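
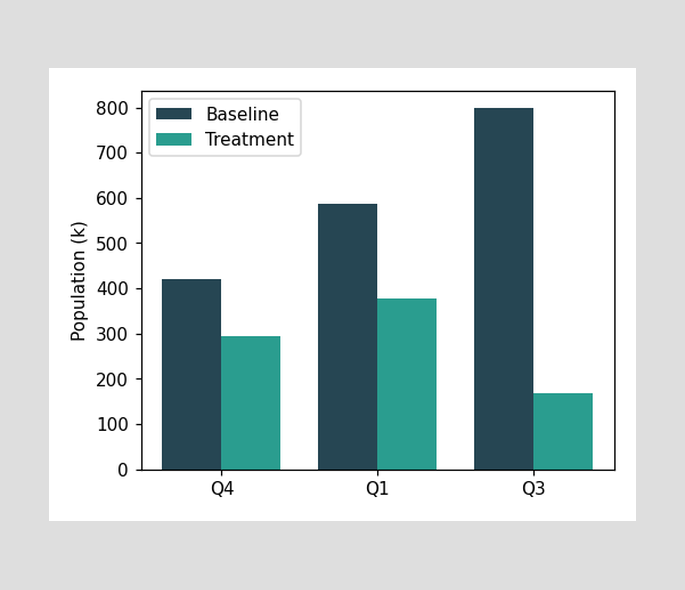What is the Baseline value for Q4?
420k

The Baseline bar at Q4 reaches 420k on the y-axis.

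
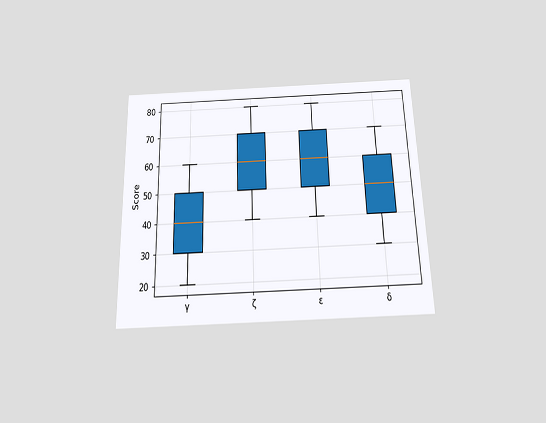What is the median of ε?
The chart is viewed slightly from below. The median line in the ε box sits at 60.

60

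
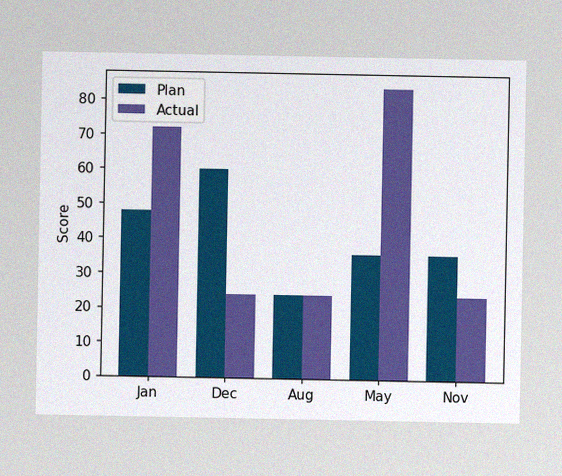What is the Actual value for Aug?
24

The image has some photo noise and uneven lighting. The Actual bar at Aug reaches 24 on the y-axis.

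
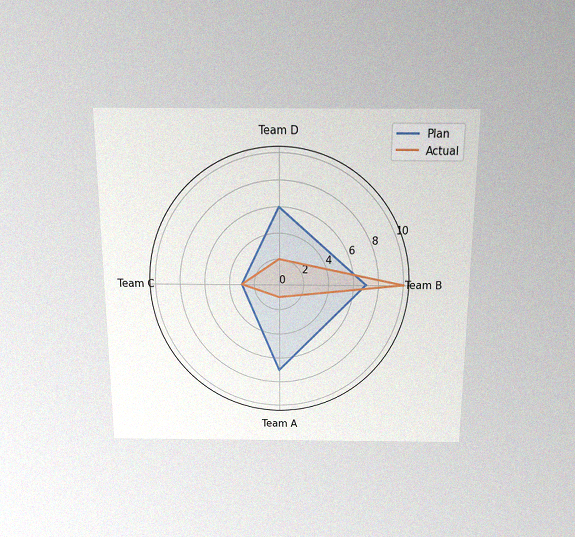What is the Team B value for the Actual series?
The chart is viewed slightly from above, with some photo noise. On the Team B axis, Actual reaches 10.

10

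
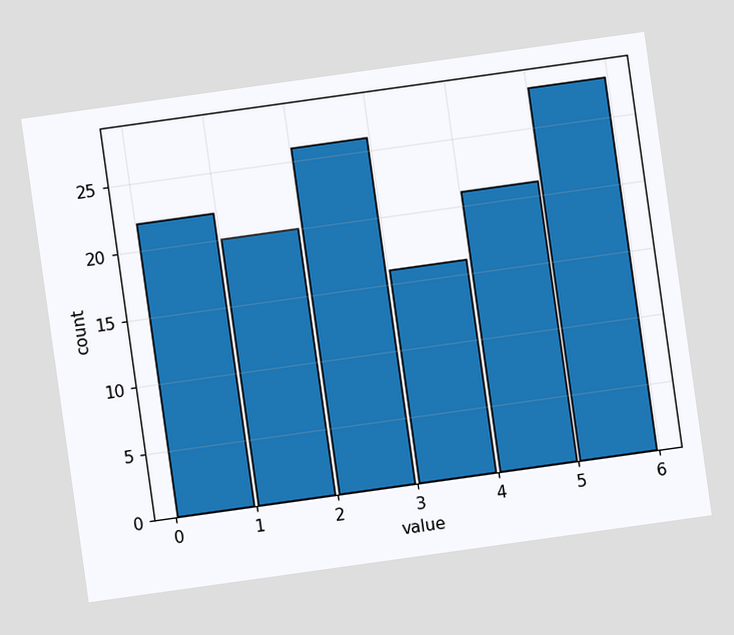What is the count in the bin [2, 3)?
26

The chart is tilted about 8° counter-clockwise. The [2, 3) bin has height 26.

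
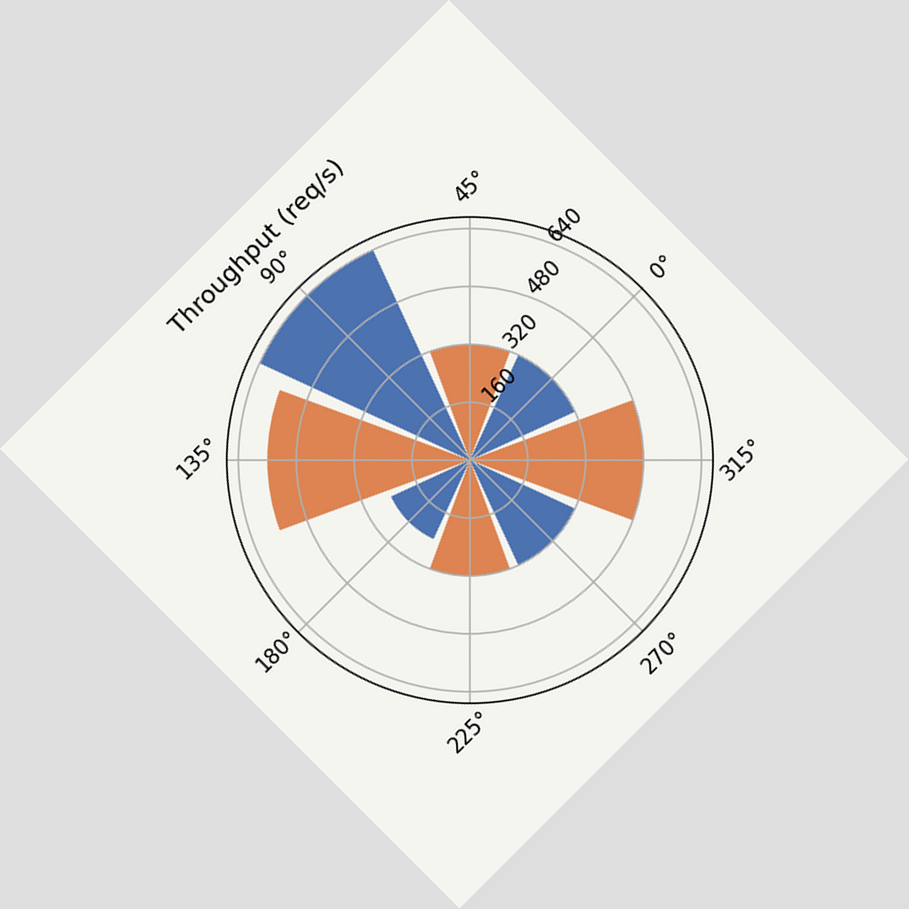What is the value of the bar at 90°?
The chart is tilted about 45° counter-clockwise. The bar at 90° reaches 640req/s on the radial axis.

640req/s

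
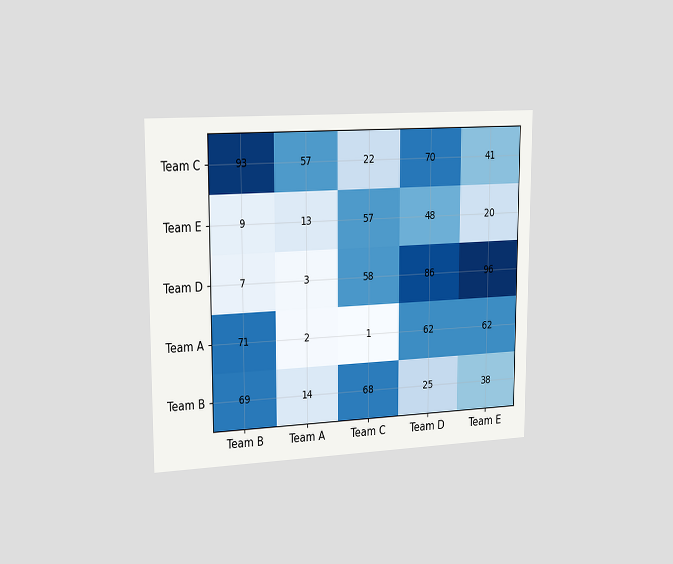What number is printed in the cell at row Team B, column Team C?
68

The chart is viewed slightly from the left. The (Team B, Team C) cell reads 68.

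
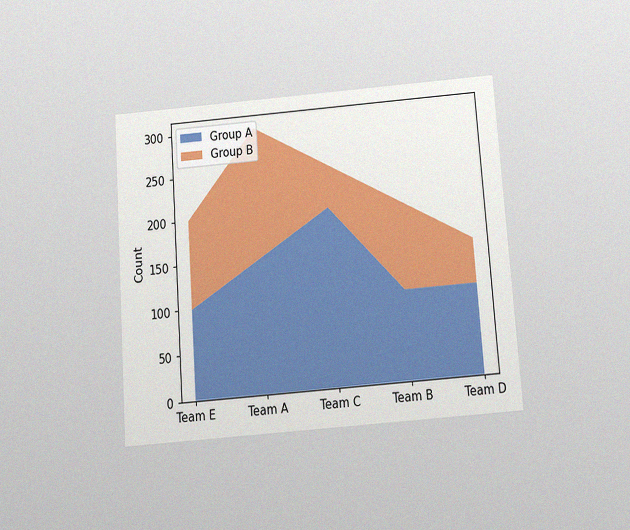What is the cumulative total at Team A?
The chart is tilted about 4° counter-clockwise and viewed slightly from below, with some photo noise. The stacked total at Team A reaches 300.

300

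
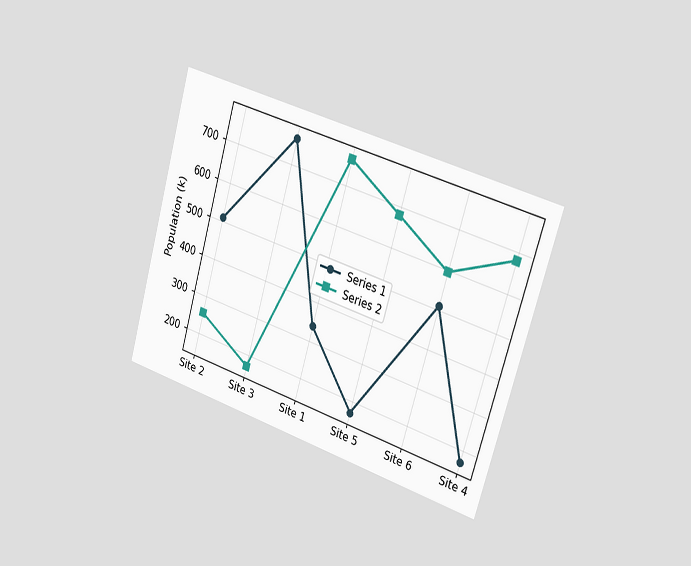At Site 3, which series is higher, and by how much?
Series 1, by 595k

The chart is tilted about 17° clockwise and viewed slightly from the right. At Site 3, Series 1 sits above the other line by 595k.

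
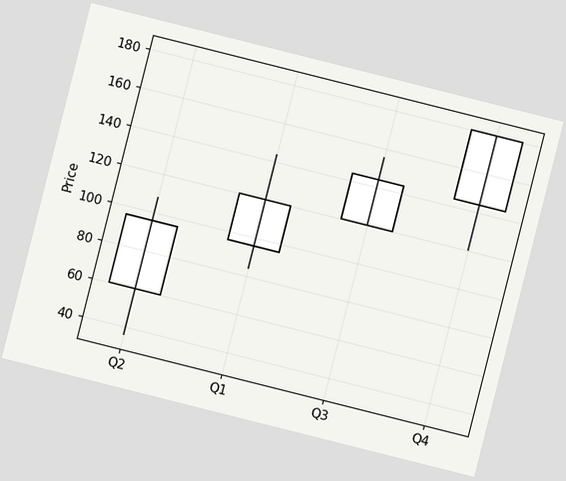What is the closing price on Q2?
The chart is tilted about 14° clockwise. The Q2 candle closes at 96.

96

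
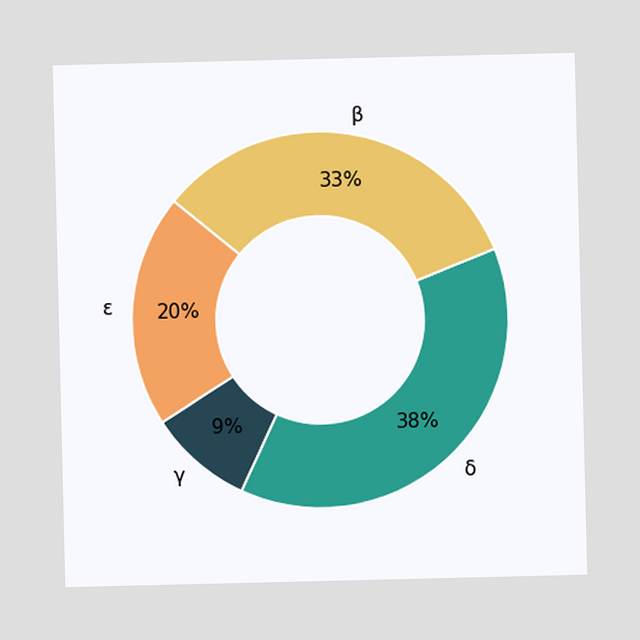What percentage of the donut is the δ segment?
The δ segment takes up 38% of the ring.

38%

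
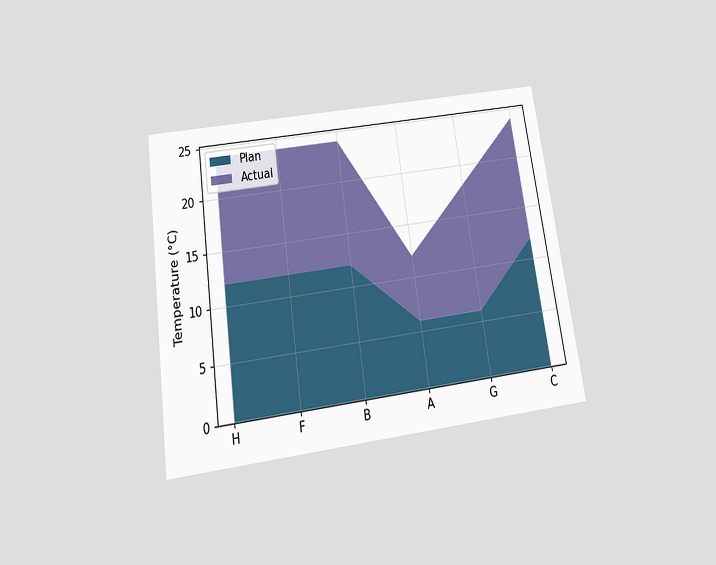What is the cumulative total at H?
24°C

The chart is tilted about 8° counter-clockwise and viewed slightly from below. The stacked total at H reaches 24°C.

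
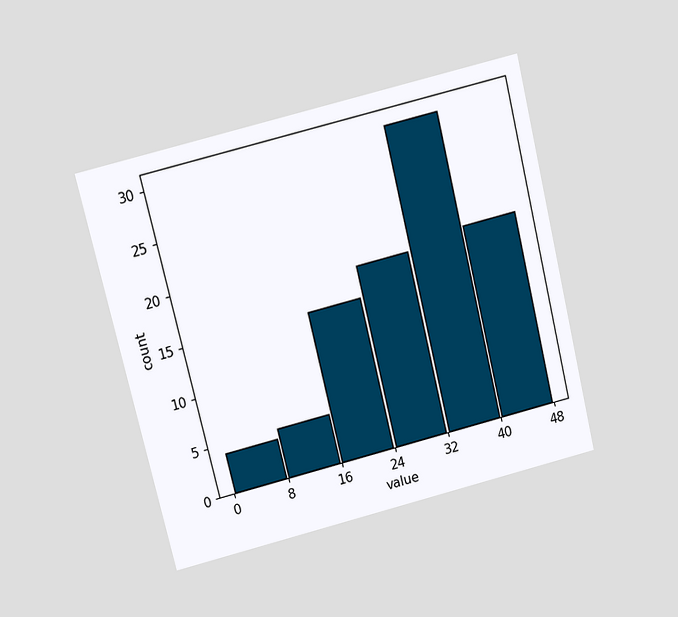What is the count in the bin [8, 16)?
The chart is tilted about 14° counter-clockwise and viewed slightly from above. The [8, 16) bin has height 5.

5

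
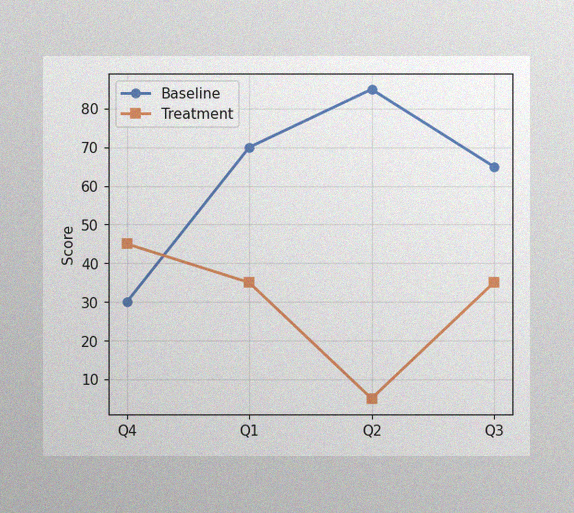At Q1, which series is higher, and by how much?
The image has some photo noise and uneven lighting. At Q1, Baseline sits above the other line by 35.

Baseline, by 35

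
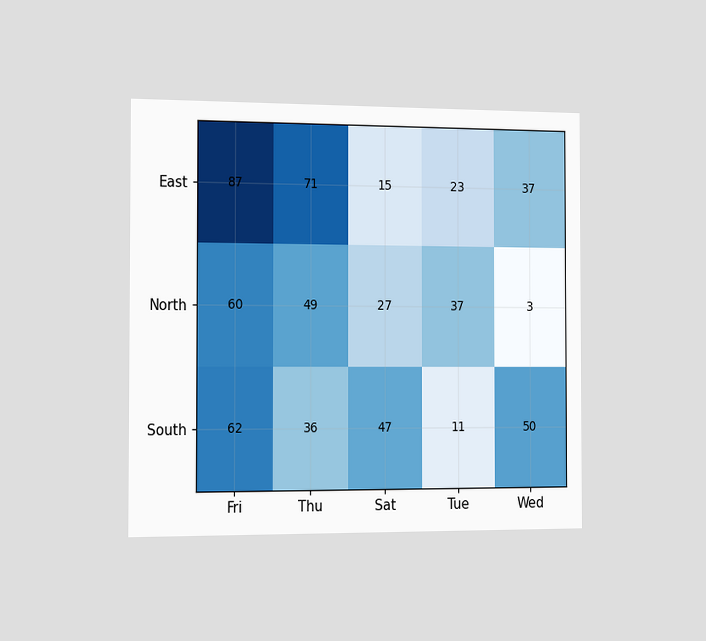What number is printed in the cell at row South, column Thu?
36

The chart is viewed slightly from the left. The (South, Thu) cell reads 36.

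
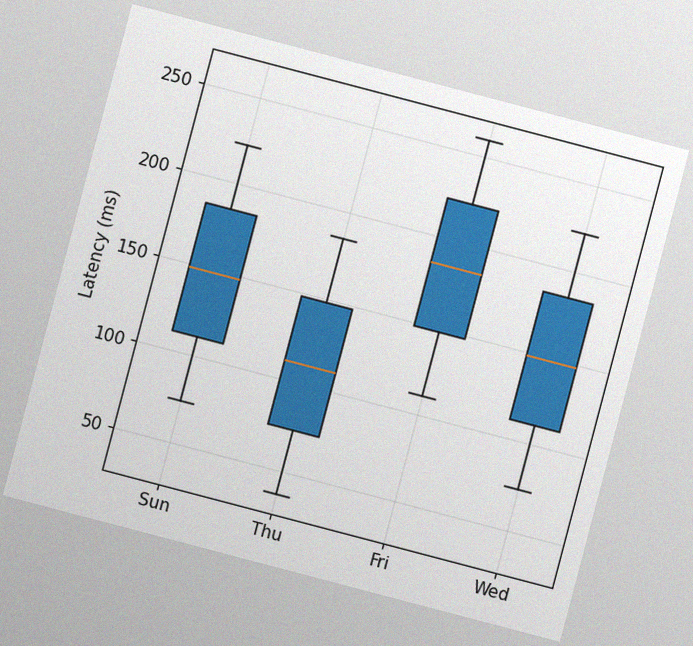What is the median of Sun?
148ms

The chart is tilted about 15° clockwise, with some photo noise. The median line in the Sun box sits at 148ms.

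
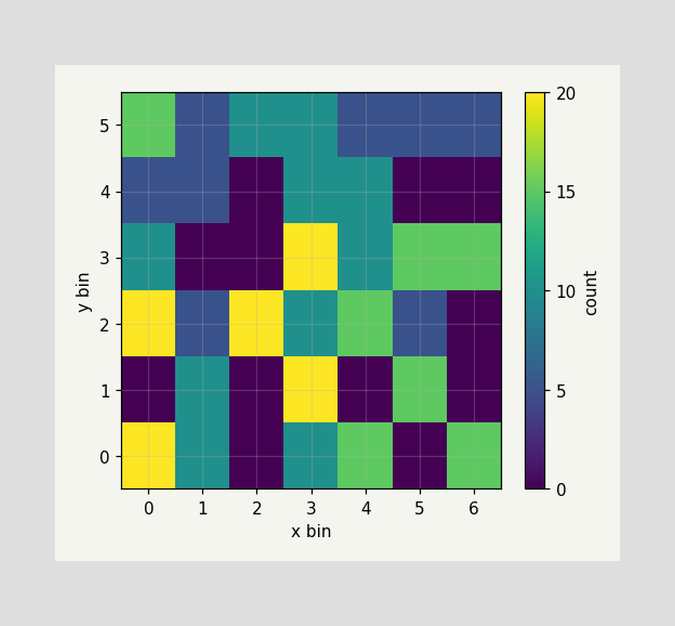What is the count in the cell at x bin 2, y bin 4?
0

Matching the cell (2, 4) against the colorbar gives 0.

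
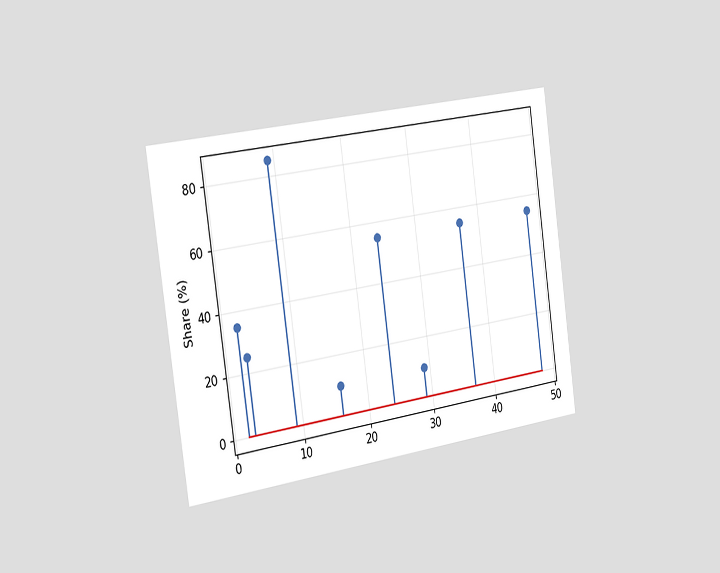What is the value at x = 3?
25%

The chart is tilted about 8° counter-clockwise and viewed slightly from the left. The stem at x=3 reaches 25%.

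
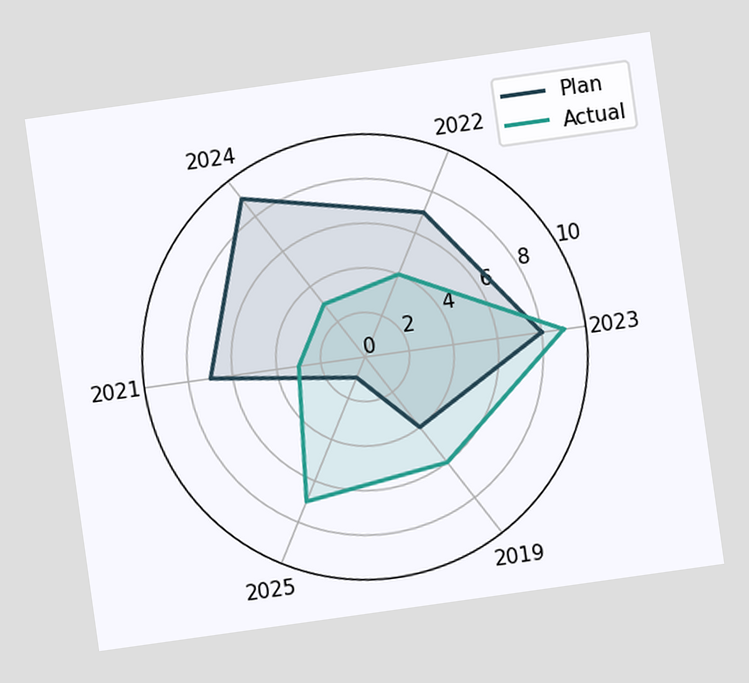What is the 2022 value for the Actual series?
The chart is tilted about 8° counter-clockwise. On the 2022 axis, Actual reaches 4.

4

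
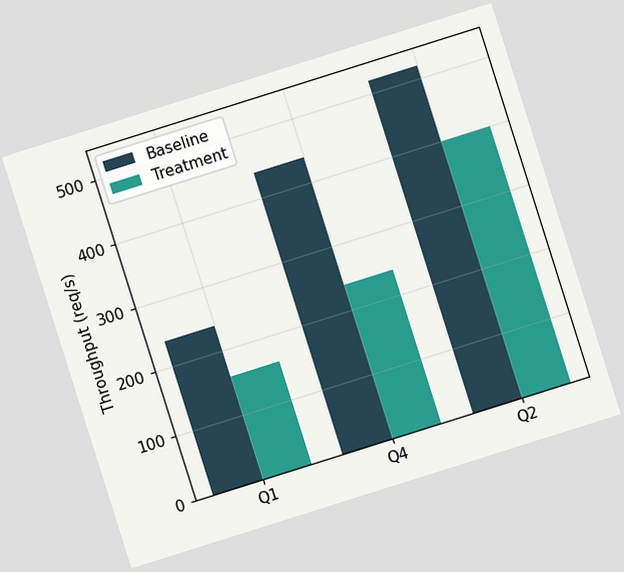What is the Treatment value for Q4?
240req/s

The chart is tilted about 18° counter-clockwise. The Treatment bar at Q4 reaches 240req/s on the y-axis.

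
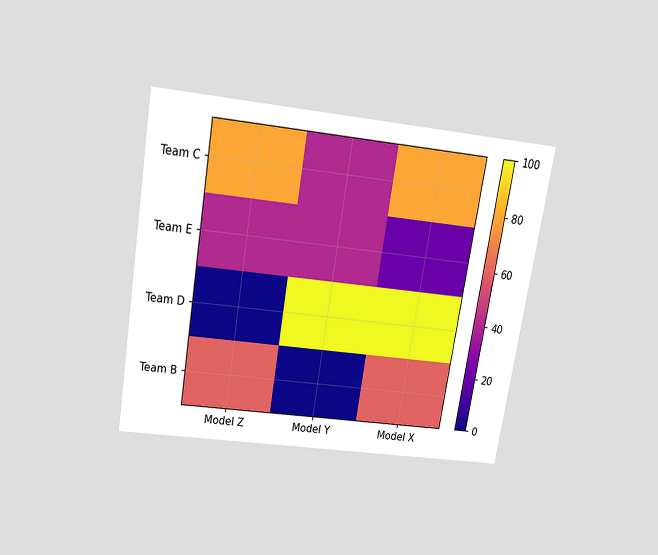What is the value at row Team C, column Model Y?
The chart is tilted about 9° clockwise and viewed slightly from above. Matching cell (Team C, Model Y) against the colorbar gives 40.

40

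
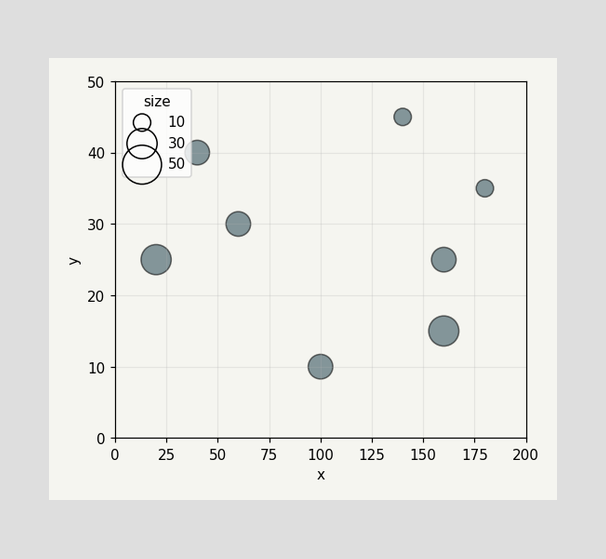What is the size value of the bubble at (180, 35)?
10

Matching the bubble at (180, 35) against the size legend gives 10.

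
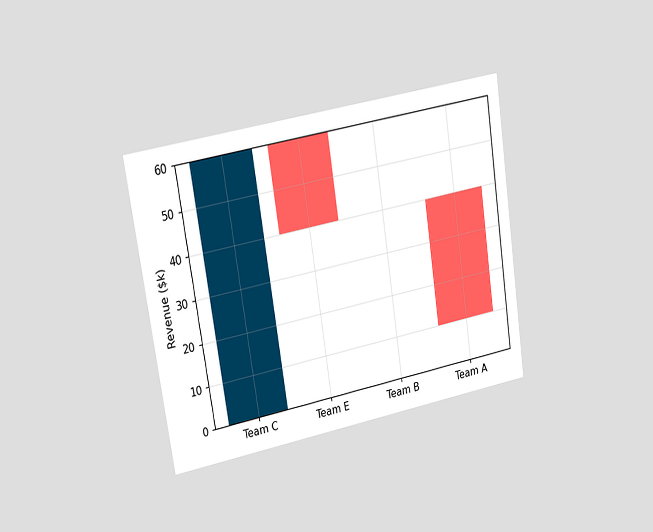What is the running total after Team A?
$10k

The chart is tilted about 9° counter-clockwise and viewed slightly from the left. After Team A the running total reaches $10k.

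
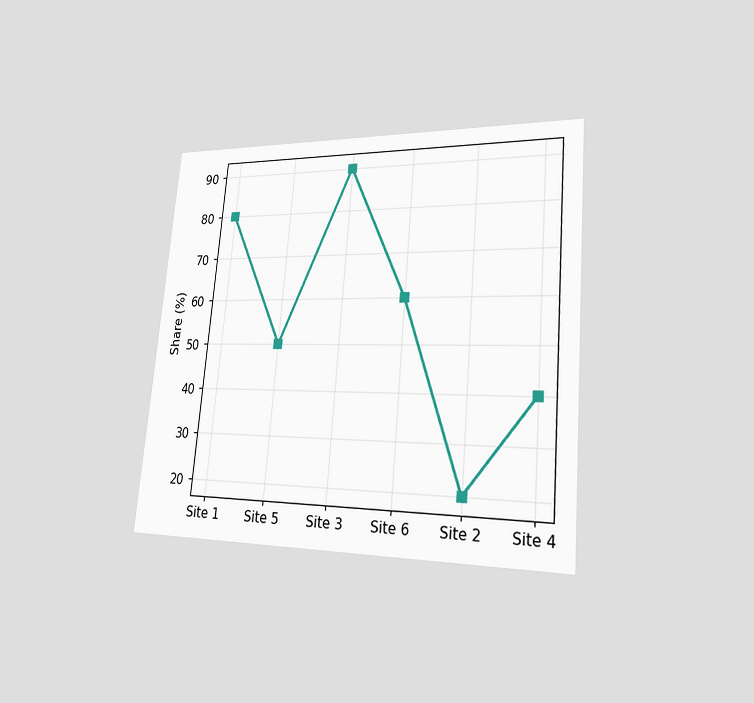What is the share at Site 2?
The chart is tilted about 5° clockwise and viewed slightly from the right. At Site 2, the line is at 20%.

20%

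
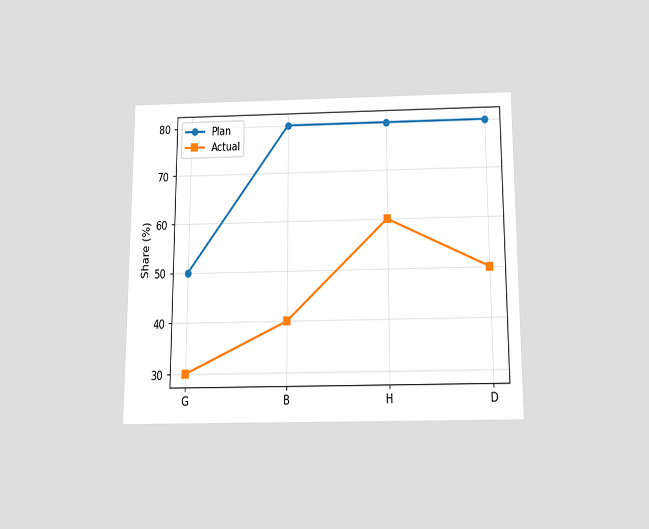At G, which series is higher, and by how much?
The chart is viewed slightly from below. At G, Plan sits above the other line by 20%.

Plan, by 20%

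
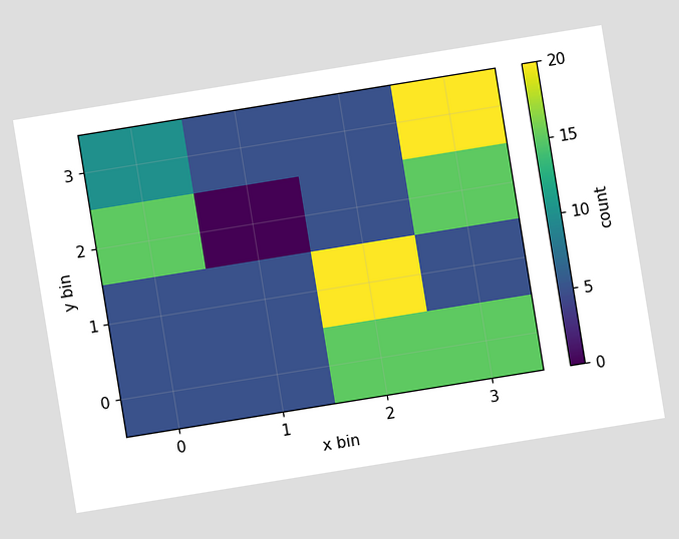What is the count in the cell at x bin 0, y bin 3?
10

The chart is tilted about 9° counter-clockwise. Matching the cell (0, 3) against the colorbar gives 10.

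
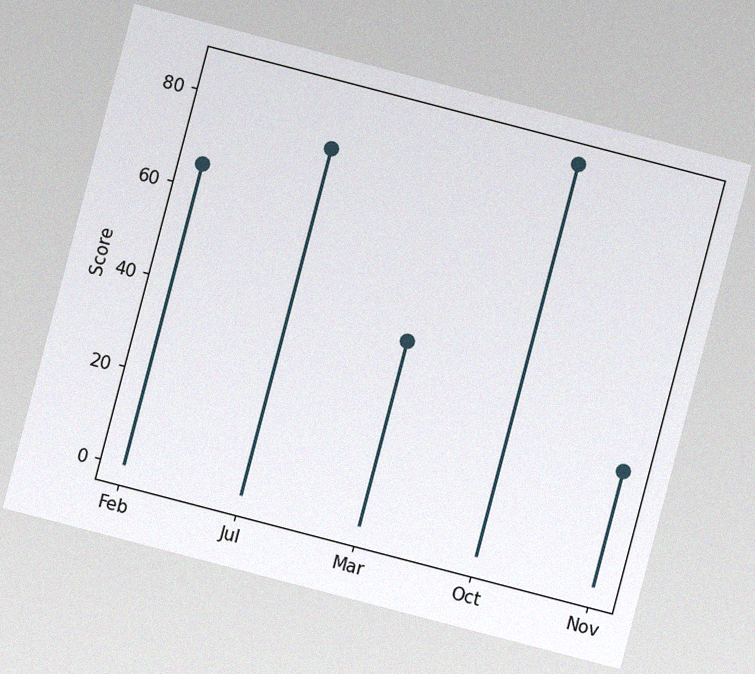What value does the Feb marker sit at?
The chart is tilted about 15° clockwise, with some photo noise. The Feb marker sits at 65.

65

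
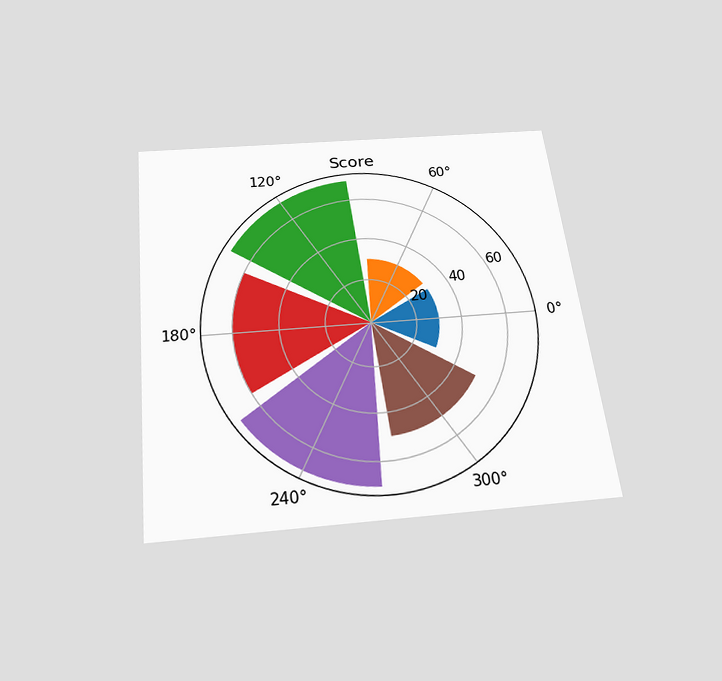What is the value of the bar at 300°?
The chart is tilted about 7° counter-clockwise and viewed slightly from below. The bar at 300° reaches 50 on the radial axis.

50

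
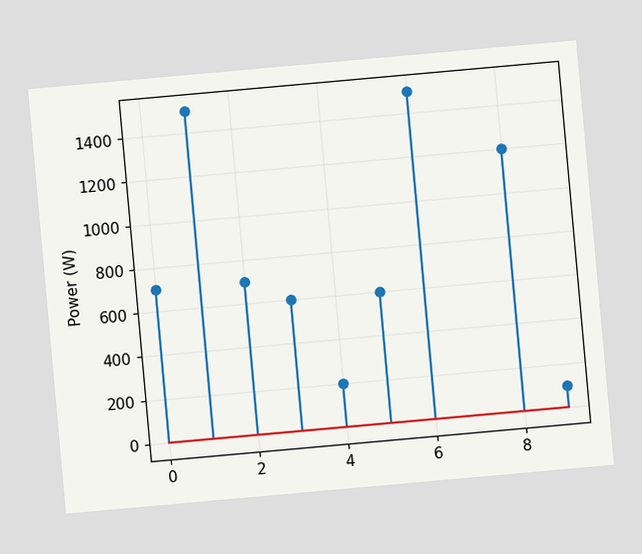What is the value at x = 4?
The chart is tilted about 5° counter-clockwise. The stem at x=4 reaches 200W.

200W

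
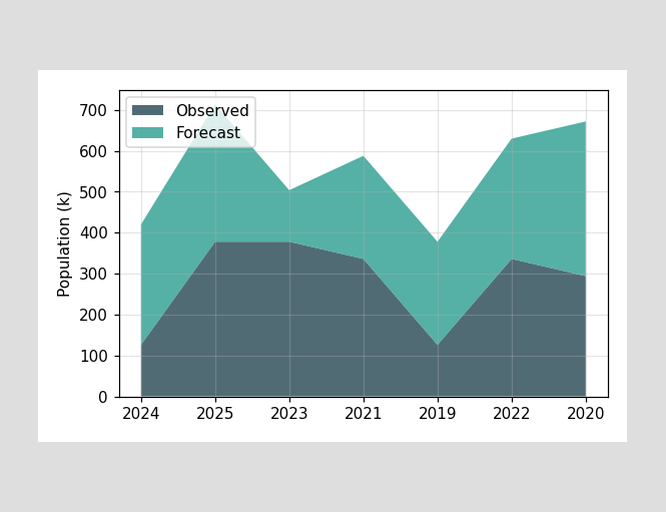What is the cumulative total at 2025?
714k

The stacked total at 2025 reaches 714k.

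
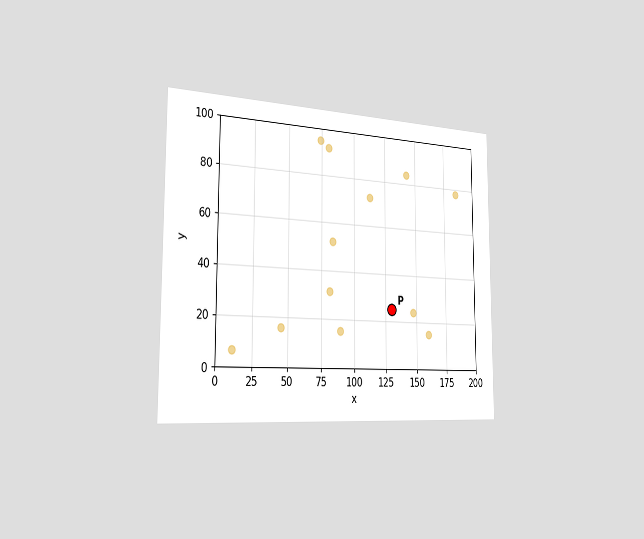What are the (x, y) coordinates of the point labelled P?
(130, 25)

The chart is viewed slightly from the left. Following the gridlines from P to each axis, P sits at (130, 25).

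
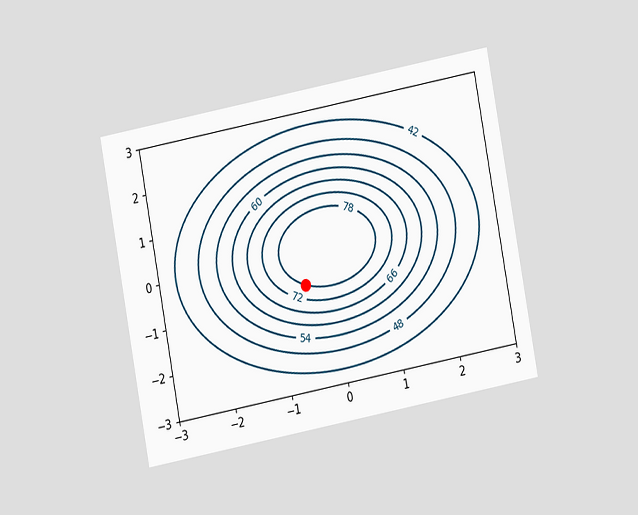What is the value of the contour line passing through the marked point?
78

The chart is tilted about 11° counter-clockwise and viewed at a slight angle. The marked point sits on the contour labelled 78.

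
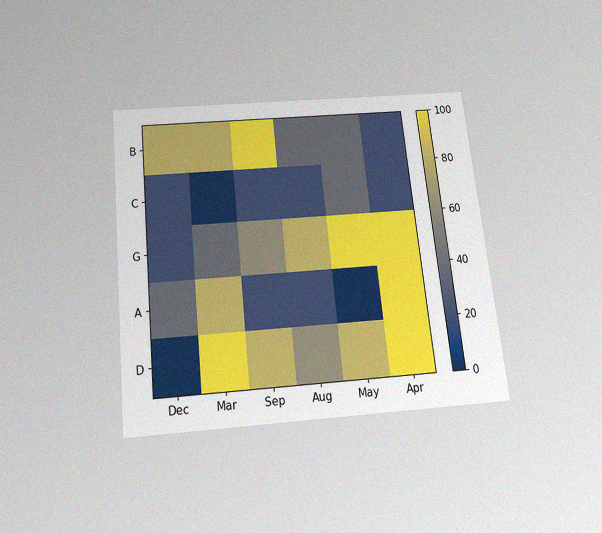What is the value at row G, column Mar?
The chart is tilted about 6° counter-clockwise and viewed slightly from below, with some photo noise. Matching cell (G, Mar) against the colorbar gives 40.

40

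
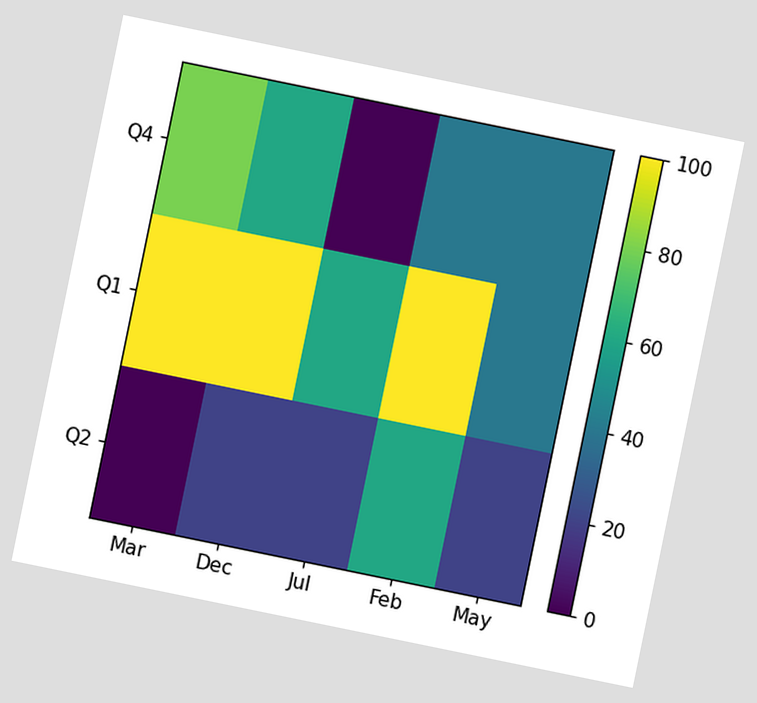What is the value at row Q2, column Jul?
20

The chart is tilted about 12° clockwise. Matching cell (Q2, Jul) against the colorbar gives 20.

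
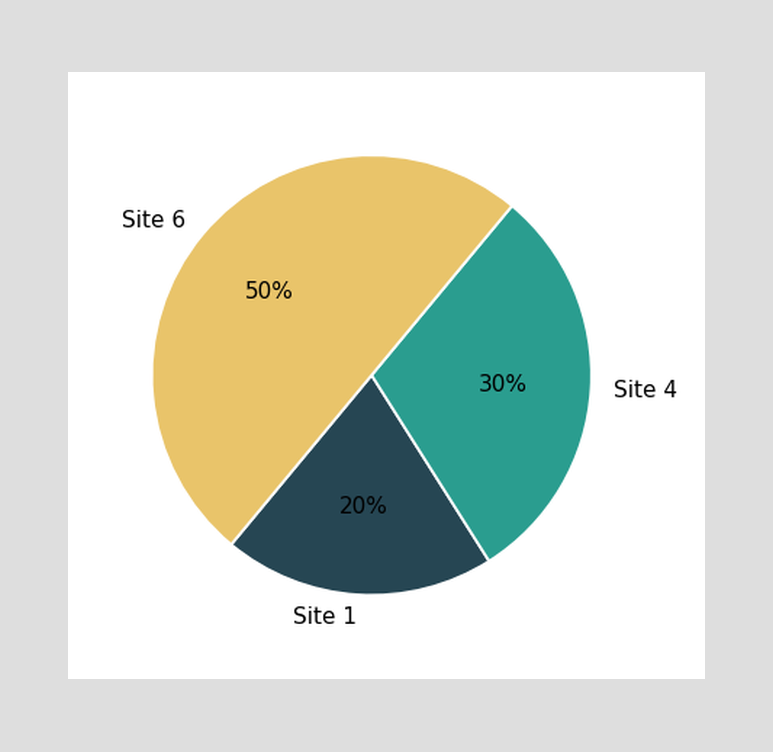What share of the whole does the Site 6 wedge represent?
The Site 6 slice takes up 50% of the pie.

50%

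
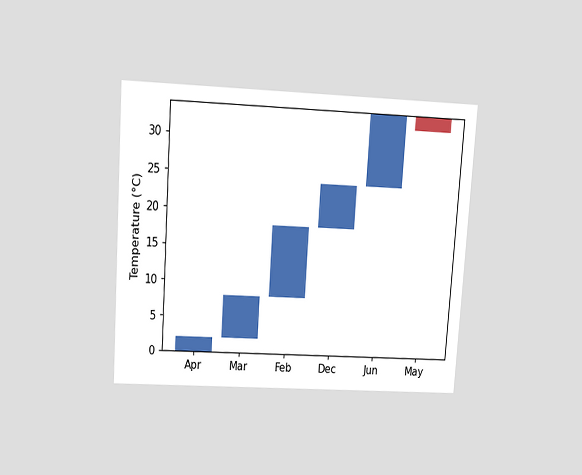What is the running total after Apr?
2°C

The chart is tilted about 4° clockwise and viewed slightly from above. After Apr the running total reaches 2°C.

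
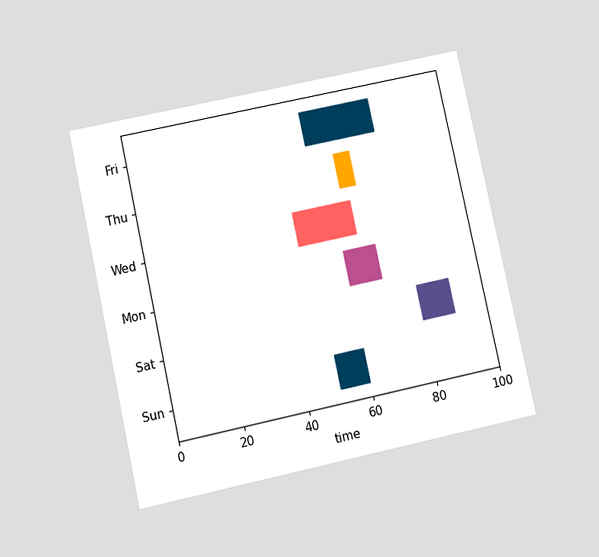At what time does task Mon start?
60

The chart is tilted about 12° counter-clockwise and viewed slightly from below. The Mon bar begins at t=60.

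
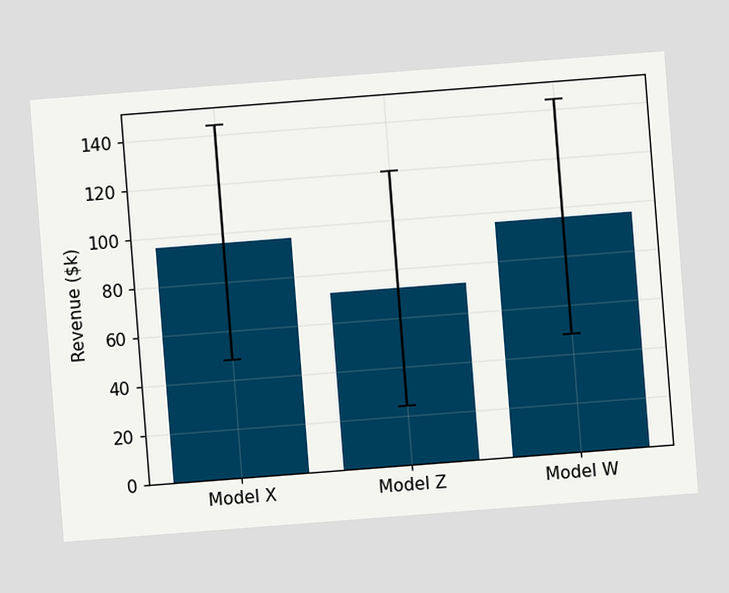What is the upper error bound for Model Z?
$120k

The chart is tilted about 4° counter-clockwise. The Model Z bar's upper whisker reaches $120k.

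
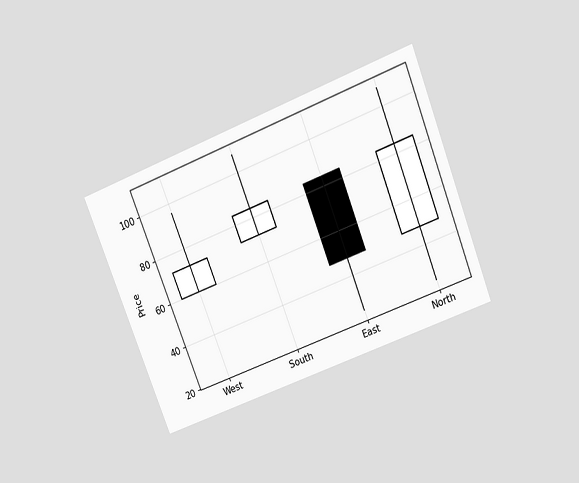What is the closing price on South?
84

The chart is tilted about 22° counter-clockwise and viewed slightly from above. The South candle closes at 84.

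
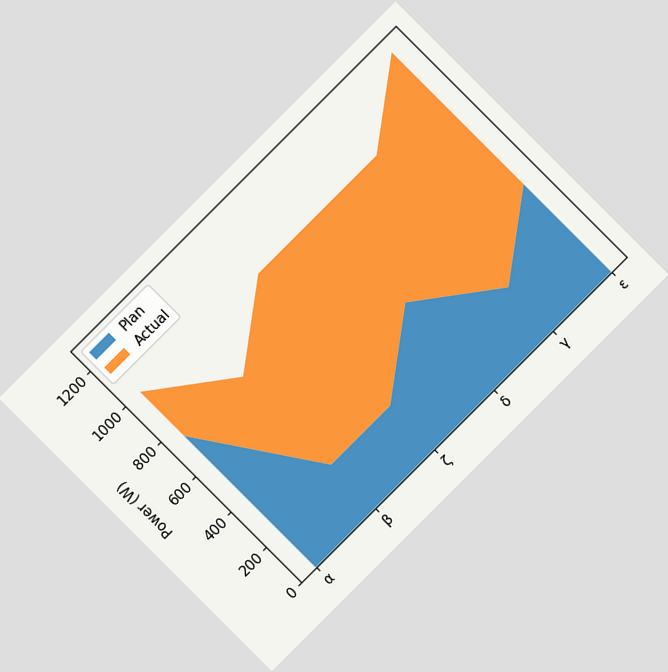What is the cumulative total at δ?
The chart is tilted about 45° counter-clockwise. The stacked total at δ reaches 1000W.

1000W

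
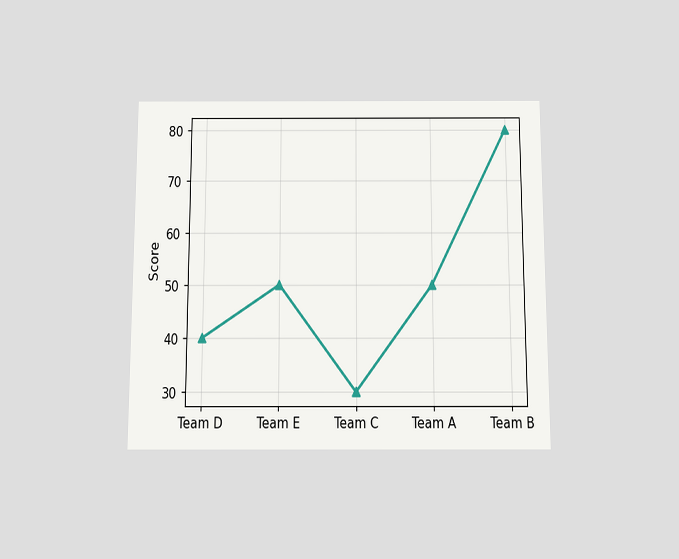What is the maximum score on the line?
The chart is viewed slightly from below. The highest point is at Team B, and reading across to the y-axis gives 80.

80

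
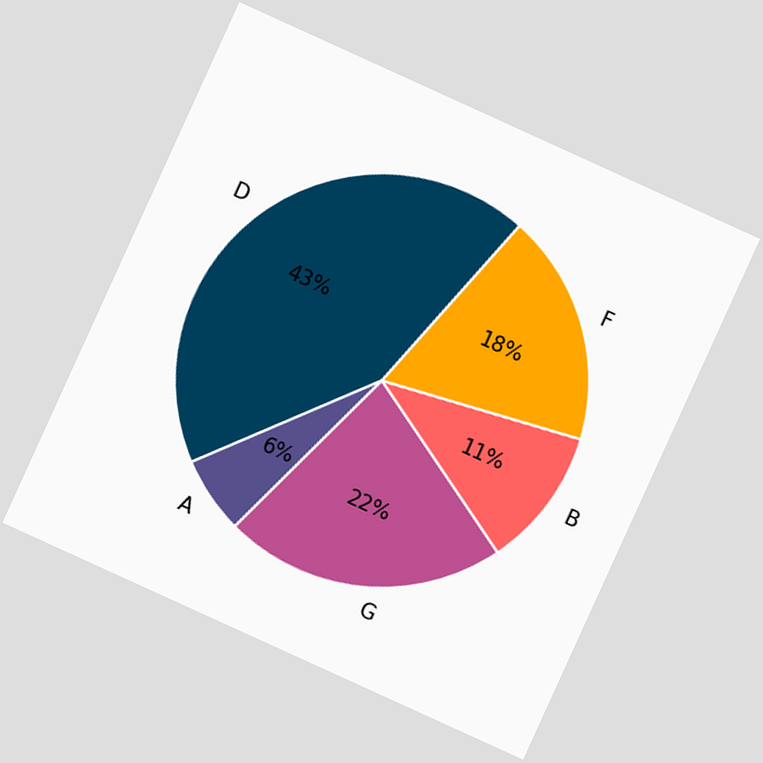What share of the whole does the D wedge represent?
43%

The chart is tilted about 24° clockwise. The D slice takes up 43% of the pie.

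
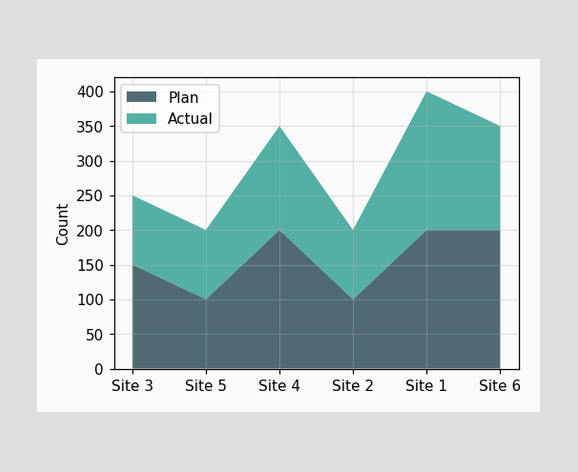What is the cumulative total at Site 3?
250

The stacked total at Site 3 reaches 250.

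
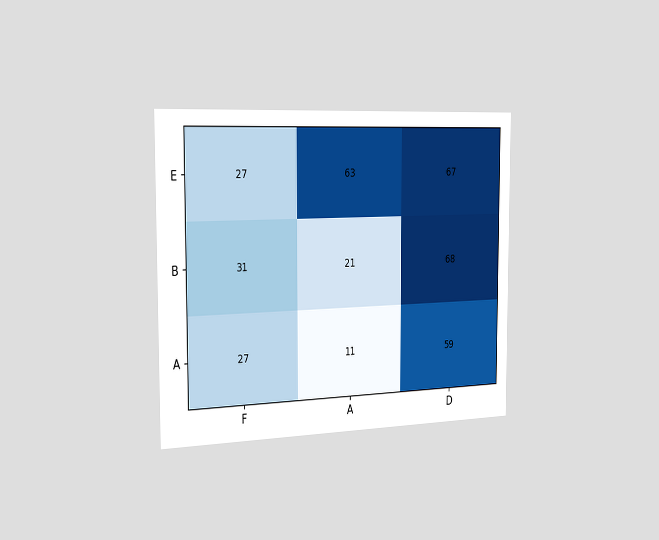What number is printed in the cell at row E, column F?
The chart is viewed slightly from the left. The (E, F) cell reads 27.

27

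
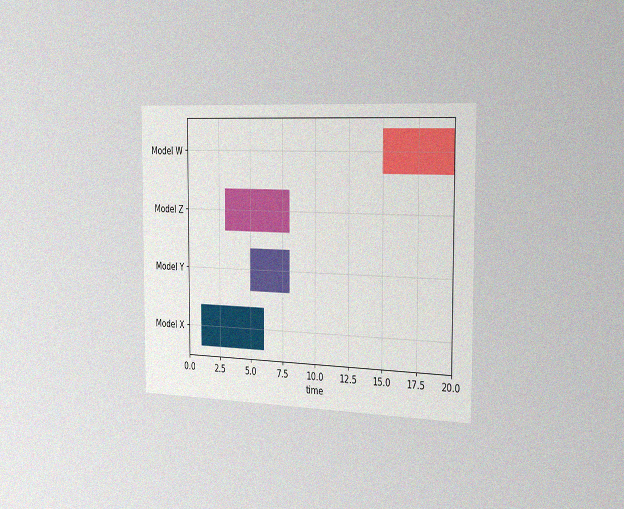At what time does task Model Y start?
The chart is viewed slightly from the right, with some photo noise. The Model Y bar begins at t=5.

5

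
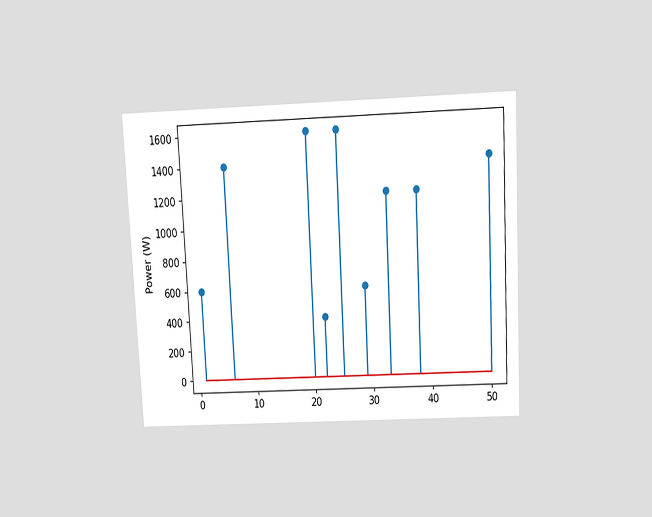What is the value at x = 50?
1400W

The chart is tilted about 3° counter-clockwise and viewed slightly from above. The stem at x=50 reaches 1400W.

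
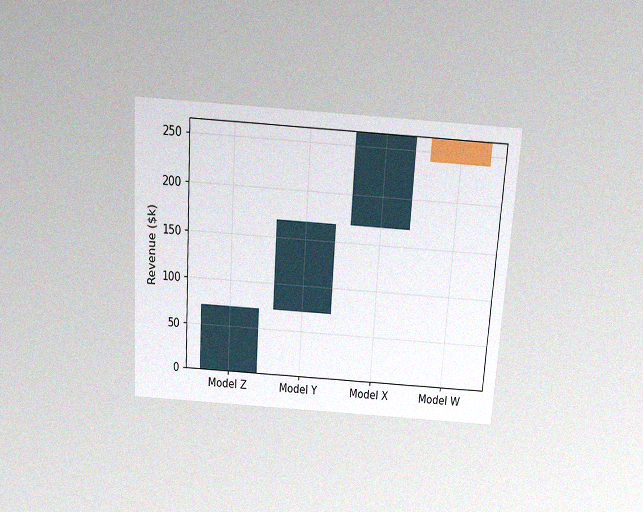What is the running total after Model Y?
The chart is tilted about 4° clockwise and viewed slightly from above, with some photo noise. After Model Y the running total reaches $168k.

$168k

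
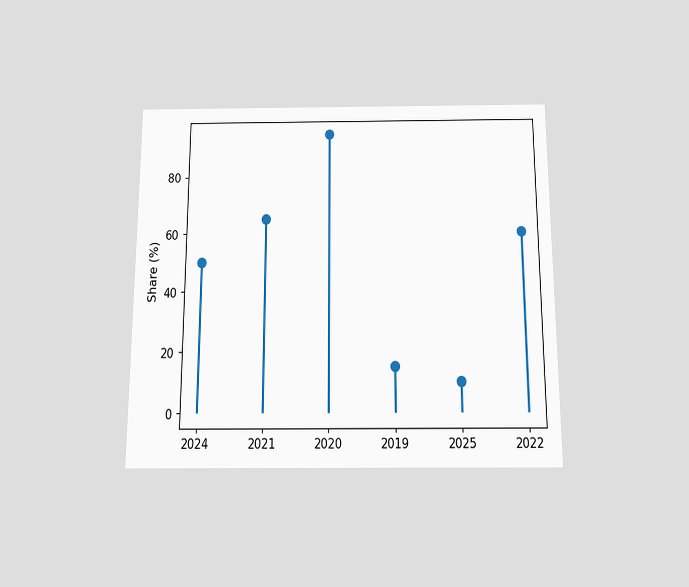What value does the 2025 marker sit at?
10%

The chart is viewed slightly from below. The 2025 marker sits at 10%.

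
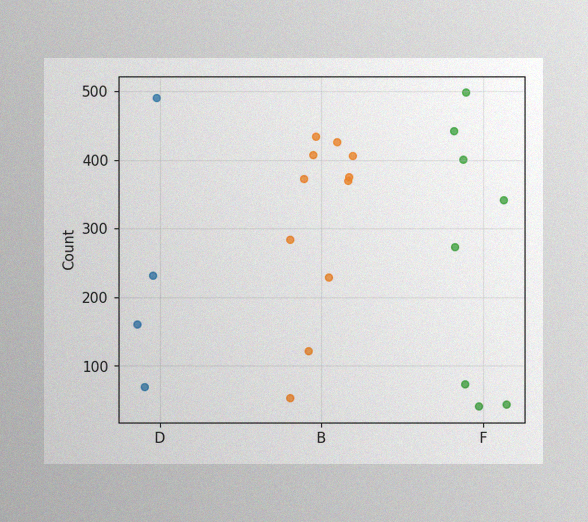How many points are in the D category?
4

The image has some photo noise and uneven lighting. Counting the markers in the D column gives 4.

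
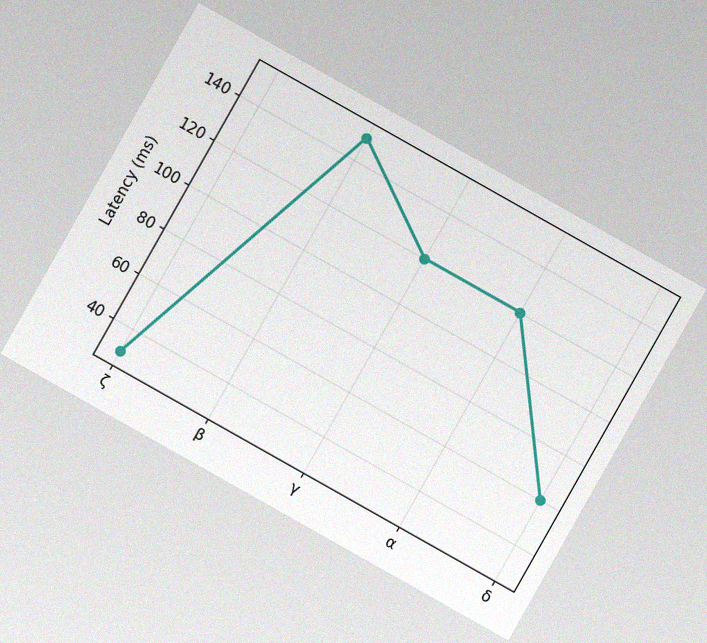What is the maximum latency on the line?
150ms

The chart is tilted about 29° clockwise, with some photo noise. The highest point is at β, and reading across to the y-axis gives 150ms.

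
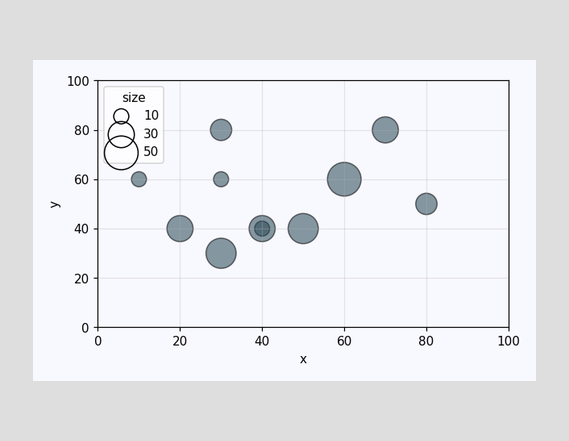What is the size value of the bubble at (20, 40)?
Matching the bubble at (20, 40) against the size legend gives 30.

30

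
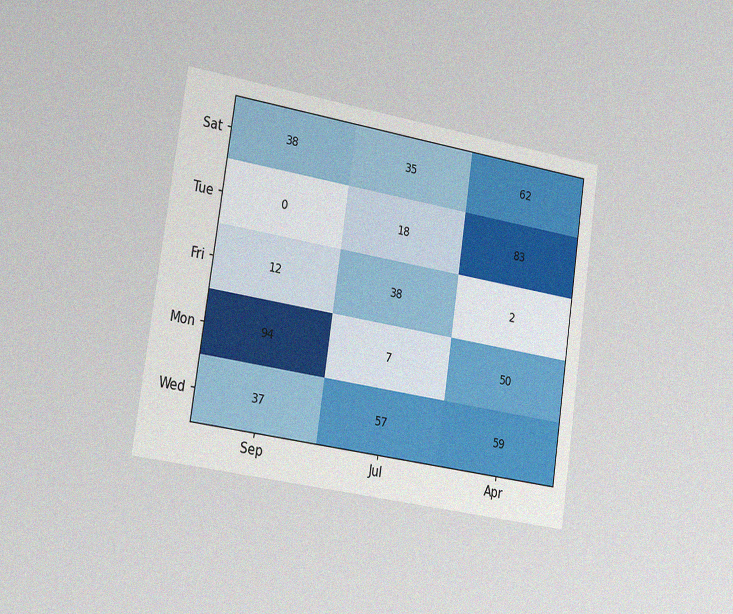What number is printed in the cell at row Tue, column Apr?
The chart is tilted about 8° clockwise and viewed slightly from the left, with some photo noise. The (Tue, Apr) cell reads 83.

83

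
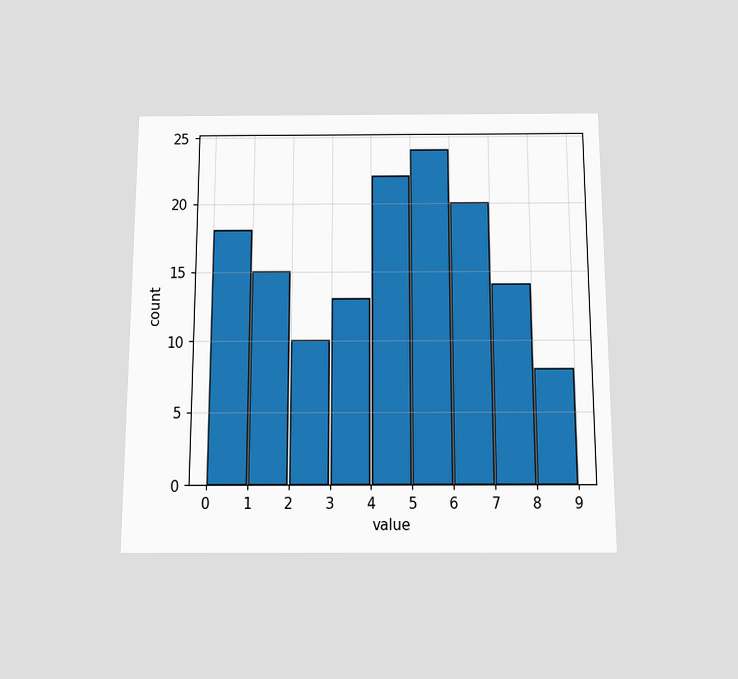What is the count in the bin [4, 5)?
22

The chart is viewed slightly from below. The [4, 5) bin has height 22.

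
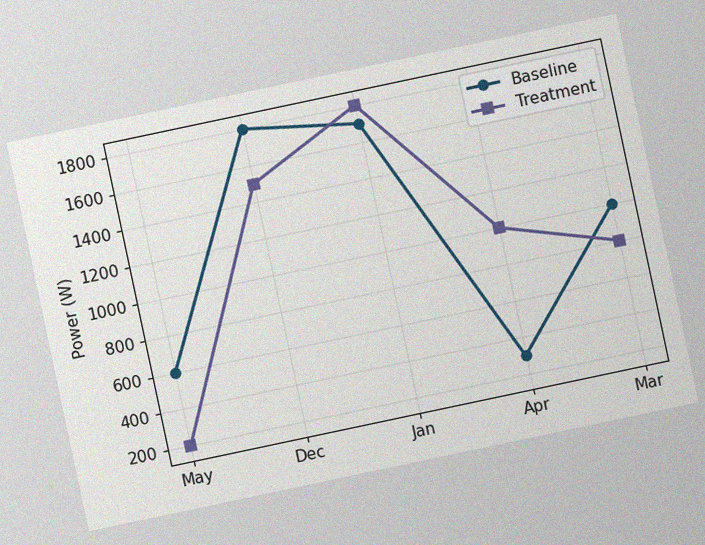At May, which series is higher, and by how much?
Baseline, by 400W

The chart is tilted about 12° counter-clockwise, with some photo noise. At May, Baseline sits above the other line by 400W.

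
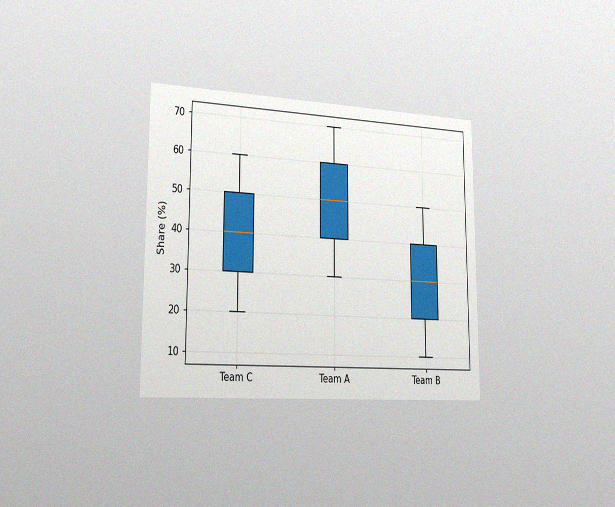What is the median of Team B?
The chart is viewed slightly from the left, with some photo noise. The median line in the Team B box sits at 30%.

30%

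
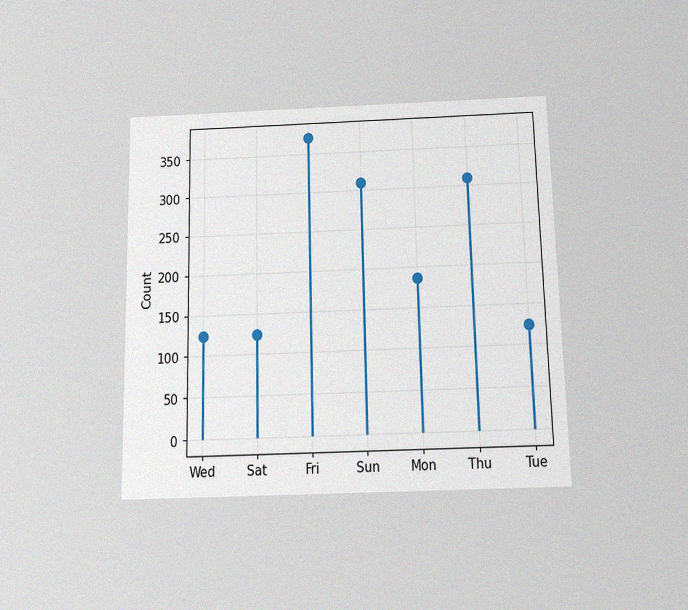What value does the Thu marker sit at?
The chart is viewed slightly from below, with some photo noise. The Thu marker sits at 310.

310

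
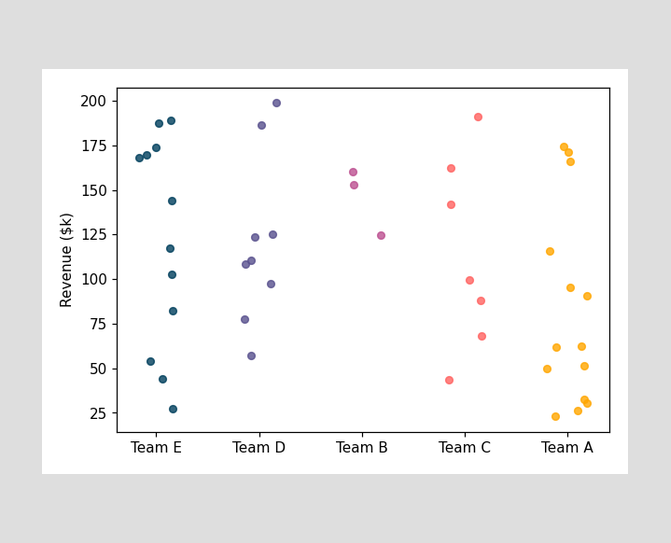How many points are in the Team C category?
7

Counting the markers in the Team C column gives 7.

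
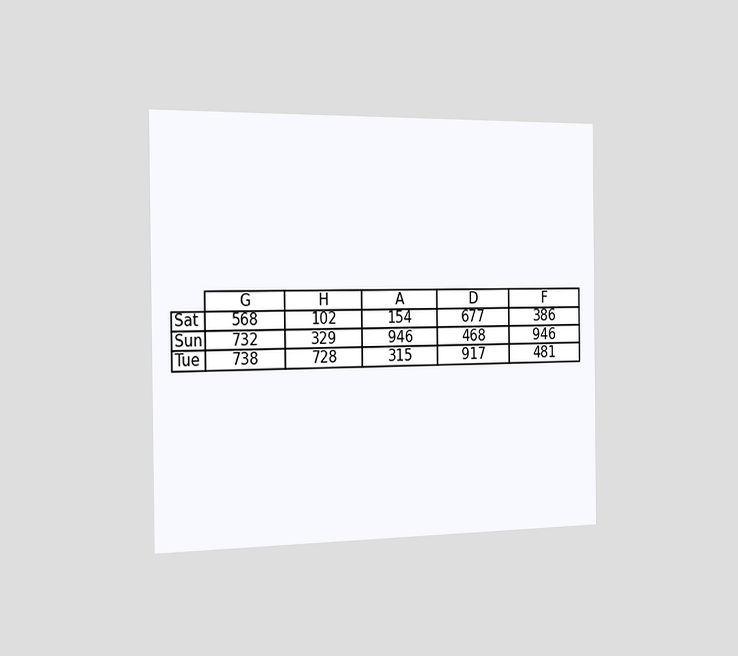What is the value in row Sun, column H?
The chart is viewed slightly from the left. The (Sun, H) cell reads 329.

329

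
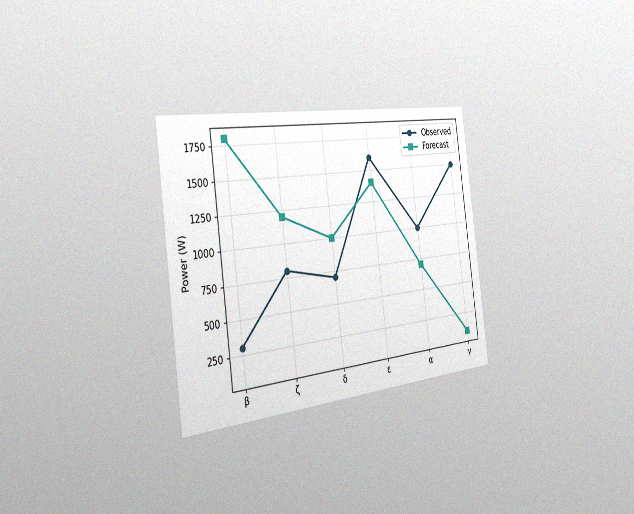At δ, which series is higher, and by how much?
The chart is tilted about 7° counter-clockwise and viewed slightly from the left, with some photo noise. At δ, Forecast sits above the other line by 300W.

Forecast, by 300W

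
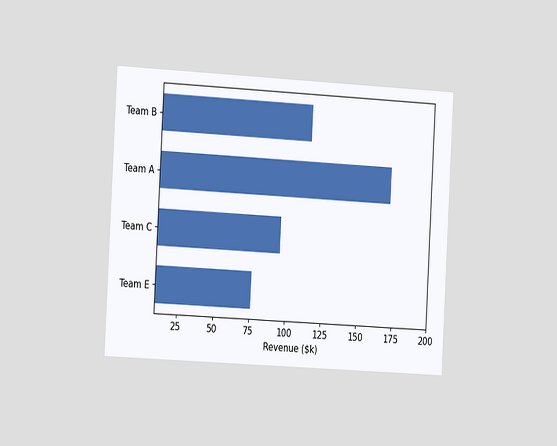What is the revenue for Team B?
$114k

The chart is tilted about 3° clockwise and viewed slightly from the left. Reading along the chart's x-axis, the Team B bar reaches $114k.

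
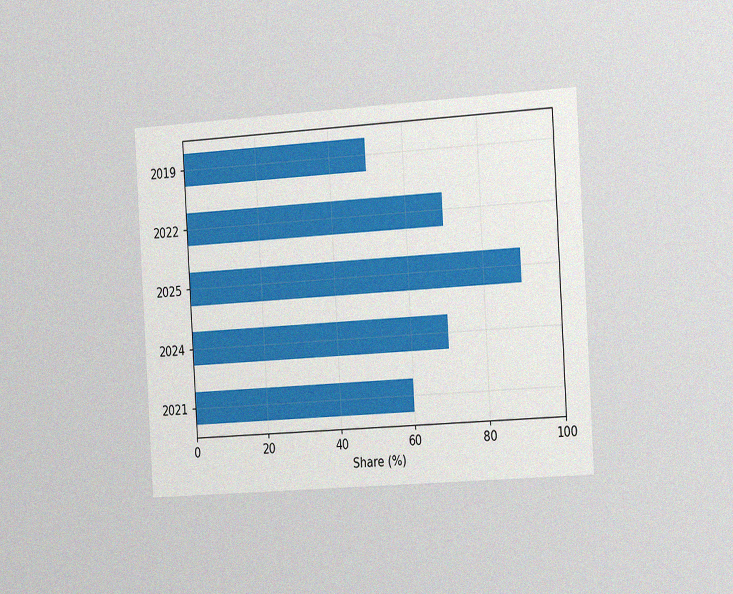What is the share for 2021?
60%

The chart is tilted about 3° counter-clockwise and viewed slightly from the right, with some photo noise. Reading along the chart's x-axis, the 2021 bar reaches 60%.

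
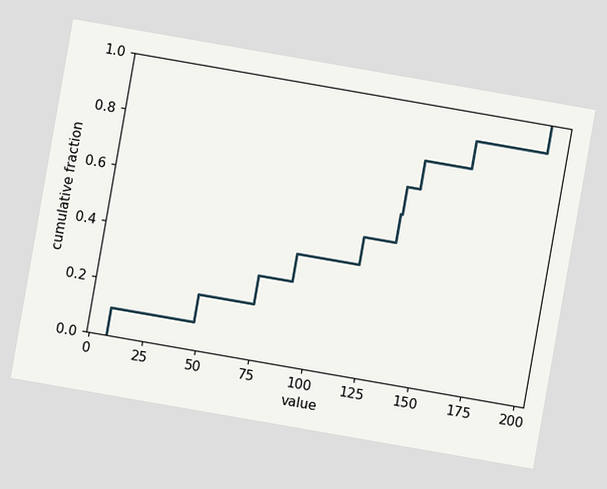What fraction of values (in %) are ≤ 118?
The chart is tilted about 10° clockwise. At x=118 the ECDF step is at 50%.

50%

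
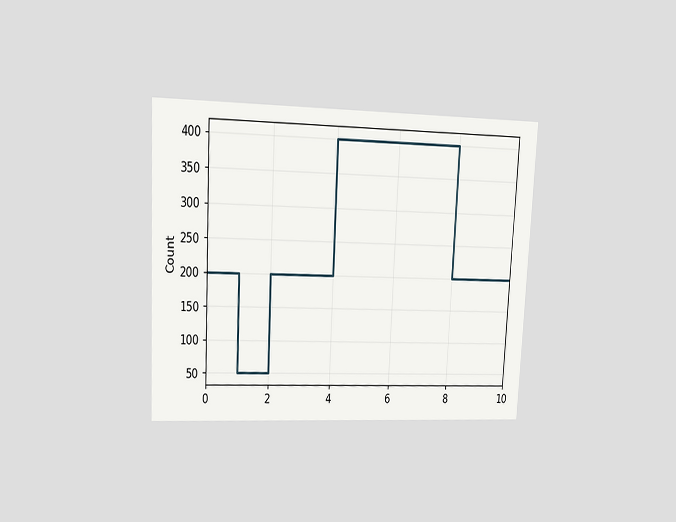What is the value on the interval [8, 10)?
The chart is tilted about 3° clockwise and viewed at a slight angle. On [8, 10) the step sits at 200.

200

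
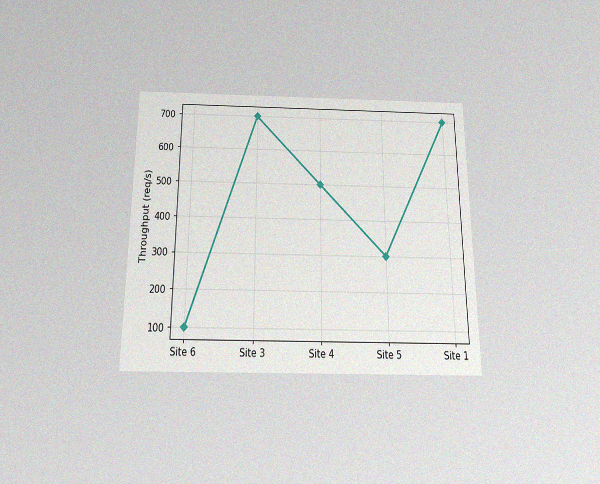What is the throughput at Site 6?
100req/s

The chart is viewed slightly from below, with some photo noise. At Site 6, the line is at 100req/s.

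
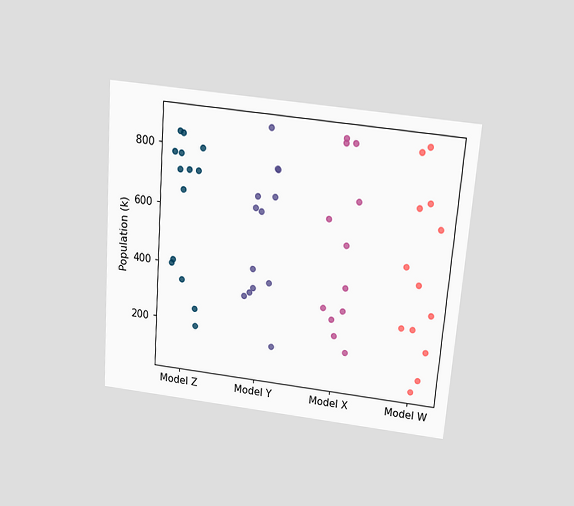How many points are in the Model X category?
The chart is tilted about 4° clockwise and viewed slightly from above. Counting the markers in the Model X column gives 12.

12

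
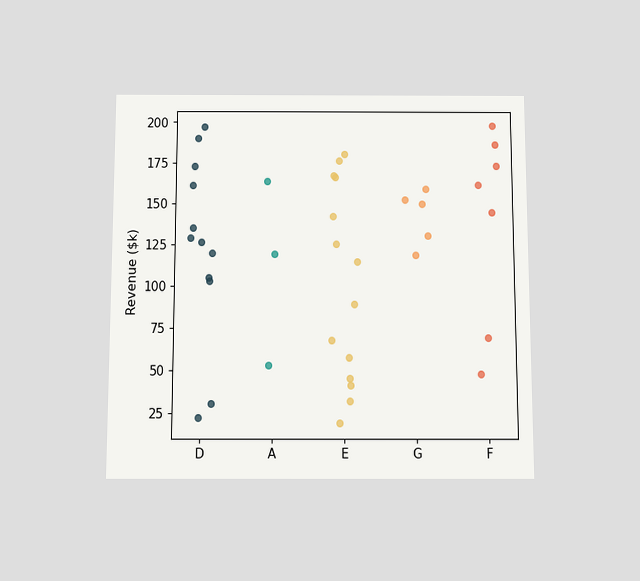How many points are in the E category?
The chart is viewed slightly from below. Counting the markers in the E column gives 14.

14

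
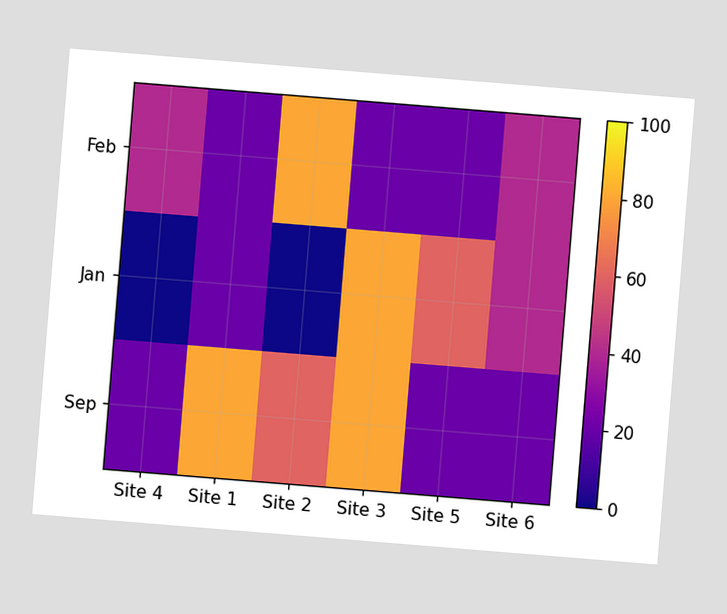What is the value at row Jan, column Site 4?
The chart is tilted about 5° clockwise. Matching cell (Jan, Site 4) against the colorbar gives 0.

0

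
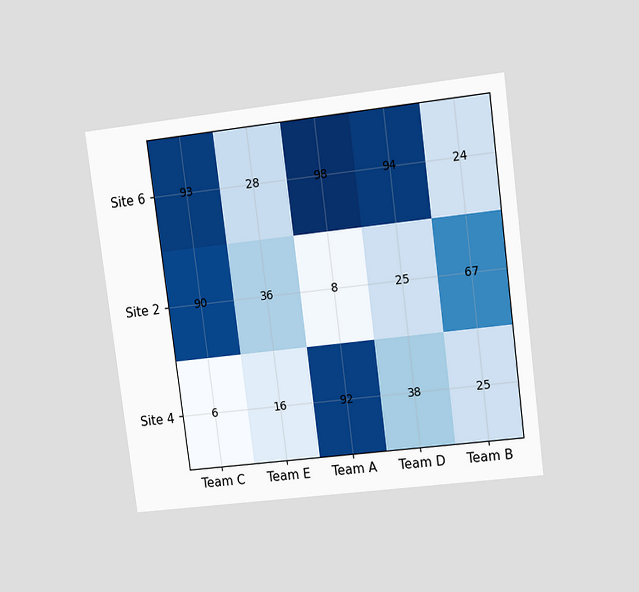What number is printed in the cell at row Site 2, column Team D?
25

The chart is tilted about 7° counter-clockwise and viewed at a slight angle. The (Site 2, Team D) cell reads 25.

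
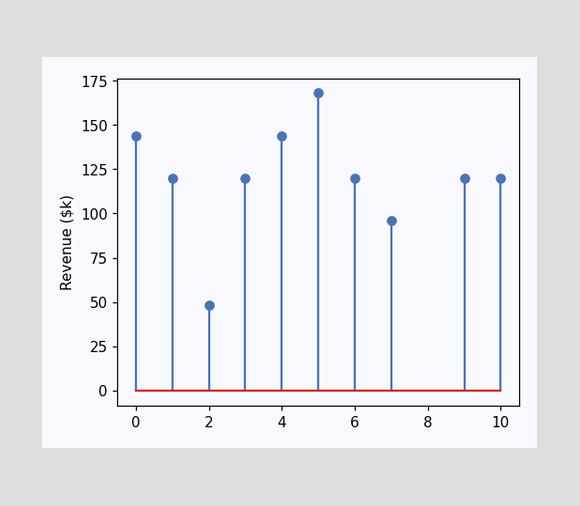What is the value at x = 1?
$120k

The stem at x=1 reaches $120k.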